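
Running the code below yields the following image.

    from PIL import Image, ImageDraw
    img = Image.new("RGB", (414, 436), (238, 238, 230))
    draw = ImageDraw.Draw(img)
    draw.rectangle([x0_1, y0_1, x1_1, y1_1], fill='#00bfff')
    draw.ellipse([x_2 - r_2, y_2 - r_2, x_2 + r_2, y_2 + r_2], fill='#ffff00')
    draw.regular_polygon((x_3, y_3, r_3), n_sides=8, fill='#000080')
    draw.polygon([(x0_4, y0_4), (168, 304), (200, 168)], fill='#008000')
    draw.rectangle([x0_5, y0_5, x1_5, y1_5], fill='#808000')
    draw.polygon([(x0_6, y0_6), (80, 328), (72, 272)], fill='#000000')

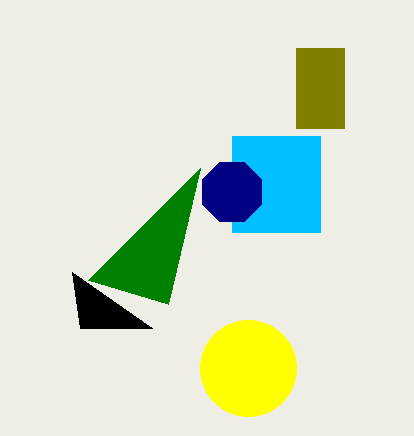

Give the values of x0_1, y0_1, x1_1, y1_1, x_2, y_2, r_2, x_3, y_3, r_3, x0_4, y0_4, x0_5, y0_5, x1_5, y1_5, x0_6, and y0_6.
x0_1 = 232, y0_1 = 136, x1_1 = 320, y1_1 = 232, x_2 = 248, y_2 = 368, r_2 = 48, x_3 = 232, y_3 = 192, r_3 = 32, x0_4 = 88, y0_4 = 280, x0_5 = 296, y0_5 = 48, x1_5 = 344, y1_5 = 128, x0_6 = 152, y0_6 = 328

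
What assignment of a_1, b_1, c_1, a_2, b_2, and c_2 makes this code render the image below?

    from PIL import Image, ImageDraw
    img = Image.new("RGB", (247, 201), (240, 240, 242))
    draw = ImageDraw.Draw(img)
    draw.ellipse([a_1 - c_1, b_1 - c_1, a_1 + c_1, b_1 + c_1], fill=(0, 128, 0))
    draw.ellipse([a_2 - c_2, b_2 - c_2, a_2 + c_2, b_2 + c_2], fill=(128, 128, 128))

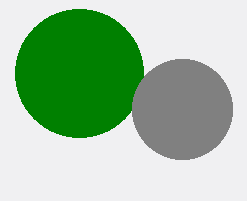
a_1 = 79
b_1 = 73
c_1 = 64
a_2 = 182
b_2 = 109
c_2 = 50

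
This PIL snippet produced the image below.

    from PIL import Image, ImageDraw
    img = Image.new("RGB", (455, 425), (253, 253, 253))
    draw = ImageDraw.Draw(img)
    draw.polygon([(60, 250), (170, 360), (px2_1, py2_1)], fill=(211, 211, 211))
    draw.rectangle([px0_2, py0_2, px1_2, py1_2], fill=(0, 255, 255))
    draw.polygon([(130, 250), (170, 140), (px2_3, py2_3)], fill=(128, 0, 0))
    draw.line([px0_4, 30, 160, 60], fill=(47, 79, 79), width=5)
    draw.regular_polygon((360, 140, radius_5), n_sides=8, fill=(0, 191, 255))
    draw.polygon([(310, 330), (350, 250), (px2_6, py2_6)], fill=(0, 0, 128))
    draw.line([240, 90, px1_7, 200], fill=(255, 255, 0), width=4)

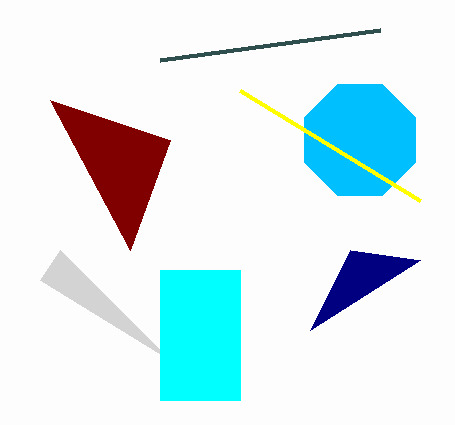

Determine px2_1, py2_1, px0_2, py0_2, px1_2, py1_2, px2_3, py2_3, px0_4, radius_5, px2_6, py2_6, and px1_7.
px2_1 = 40, py2_1 = 280, px0_2 = 160, py0_2 = 270, px1_2 = 240, py1_2 = 400, px2_3 = 50, py2_3 = 100, px0_4 = 380, radius_5 = 60, px2_6 = 420, py2_6 = 260, px1_7 = 420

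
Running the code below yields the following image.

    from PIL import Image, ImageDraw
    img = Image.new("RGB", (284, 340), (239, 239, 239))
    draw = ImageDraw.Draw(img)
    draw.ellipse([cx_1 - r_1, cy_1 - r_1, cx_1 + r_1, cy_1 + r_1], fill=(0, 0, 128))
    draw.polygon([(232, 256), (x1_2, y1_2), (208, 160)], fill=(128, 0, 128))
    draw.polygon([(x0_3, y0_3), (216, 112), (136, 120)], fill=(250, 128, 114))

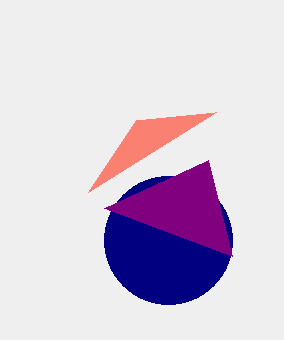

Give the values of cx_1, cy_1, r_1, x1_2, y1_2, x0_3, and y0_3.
cx_1 = 168, cy_1 = 240, r_1 = 64, x1_2 = 104, y1_2 = 208, x0_3 = 88, y0_3 = 192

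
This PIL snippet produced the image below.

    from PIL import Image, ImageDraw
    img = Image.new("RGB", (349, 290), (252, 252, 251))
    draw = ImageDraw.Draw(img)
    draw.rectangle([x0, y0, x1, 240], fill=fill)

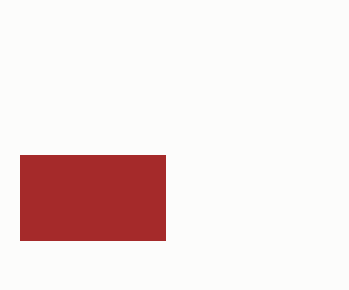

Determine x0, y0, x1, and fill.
x0 = 20
y0 = 155
x1 = 165
fill = 'brown'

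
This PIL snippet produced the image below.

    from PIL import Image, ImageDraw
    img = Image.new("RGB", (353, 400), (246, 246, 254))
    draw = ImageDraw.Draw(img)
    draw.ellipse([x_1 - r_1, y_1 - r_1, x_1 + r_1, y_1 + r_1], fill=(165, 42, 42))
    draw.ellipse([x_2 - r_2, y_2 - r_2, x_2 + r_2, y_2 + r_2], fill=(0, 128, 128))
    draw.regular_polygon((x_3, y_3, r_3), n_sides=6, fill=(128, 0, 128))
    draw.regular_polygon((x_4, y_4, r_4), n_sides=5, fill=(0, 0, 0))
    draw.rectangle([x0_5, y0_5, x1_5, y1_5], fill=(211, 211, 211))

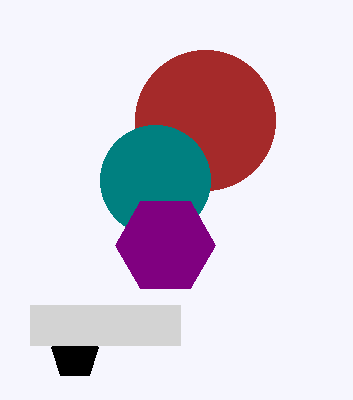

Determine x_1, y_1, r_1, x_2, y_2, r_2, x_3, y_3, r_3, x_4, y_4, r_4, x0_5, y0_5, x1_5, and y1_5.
x_1 = 205; y_1 = 120; r_1 = 70; x_2 = 155; y_2 = 180; r_2 = 55; x_3 = 165; y_3 = 245; r_3 = 50; x_4 = 75; y_4 = 355; r_4 = 25; x0_5 = 30; y0_5 = 305; x1_5 = 180; y1_5 = 345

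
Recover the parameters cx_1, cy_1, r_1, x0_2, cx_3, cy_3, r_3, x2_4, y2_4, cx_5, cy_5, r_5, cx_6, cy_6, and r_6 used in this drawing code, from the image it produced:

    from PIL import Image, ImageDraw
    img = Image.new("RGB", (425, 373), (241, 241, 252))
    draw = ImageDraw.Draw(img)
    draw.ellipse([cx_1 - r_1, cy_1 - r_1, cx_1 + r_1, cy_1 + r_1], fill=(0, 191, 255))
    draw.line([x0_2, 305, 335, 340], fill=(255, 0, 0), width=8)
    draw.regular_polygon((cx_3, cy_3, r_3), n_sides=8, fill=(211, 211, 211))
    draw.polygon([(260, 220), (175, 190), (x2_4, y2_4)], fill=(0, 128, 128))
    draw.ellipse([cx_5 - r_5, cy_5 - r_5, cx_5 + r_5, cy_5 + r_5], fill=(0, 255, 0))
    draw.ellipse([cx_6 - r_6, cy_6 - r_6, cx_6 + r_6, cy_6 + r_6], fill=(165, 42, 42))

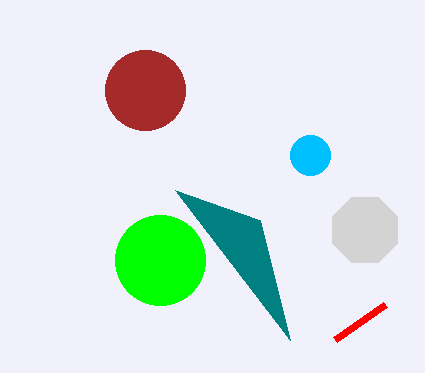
cx_1 = 310, cy_1 = 155, r_1 = 20, x0_2 = 385, cx_3 = 365, cy_3 = 230, r_3 = 35, x2_4 = 290, y2_4 = 340, cx_5 = 160, cy_5 = 260, r_5 = 45, cx_6 = 145, cy_6 = 90, r_6 = 40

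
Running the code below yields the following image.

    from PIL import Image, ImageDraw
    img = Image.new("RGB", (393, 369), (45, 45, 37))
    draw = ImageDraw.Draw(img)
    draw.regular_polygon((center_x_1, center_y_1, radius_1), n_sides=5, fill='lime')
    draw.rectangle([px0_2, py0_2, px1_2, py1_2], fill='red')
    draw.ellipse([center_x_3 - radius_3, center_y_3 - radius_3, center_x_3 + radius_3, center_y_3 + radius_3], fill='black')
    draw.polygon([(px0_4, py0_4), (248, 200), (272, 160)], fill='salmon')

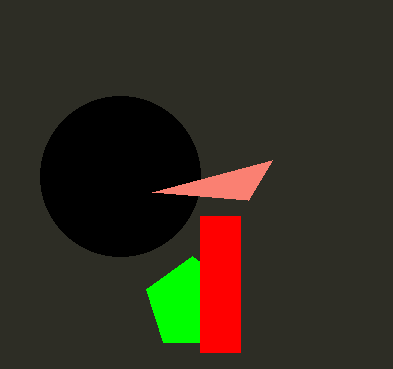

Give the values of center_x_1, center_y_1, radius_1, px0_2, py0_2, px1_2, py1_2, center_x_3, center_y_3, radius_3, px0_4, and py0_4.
center_x_1 = 192
center_y_1 = 304
radius_1 = 48
px0_2 = 200
py0_2 = 216
px1_2 = 240
py1_2 = 352
center_x_3 = 120
center_y_3 = 176
radius_3 = 80
px0_4 = 152
py0_4 = 192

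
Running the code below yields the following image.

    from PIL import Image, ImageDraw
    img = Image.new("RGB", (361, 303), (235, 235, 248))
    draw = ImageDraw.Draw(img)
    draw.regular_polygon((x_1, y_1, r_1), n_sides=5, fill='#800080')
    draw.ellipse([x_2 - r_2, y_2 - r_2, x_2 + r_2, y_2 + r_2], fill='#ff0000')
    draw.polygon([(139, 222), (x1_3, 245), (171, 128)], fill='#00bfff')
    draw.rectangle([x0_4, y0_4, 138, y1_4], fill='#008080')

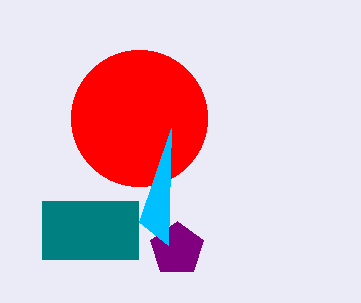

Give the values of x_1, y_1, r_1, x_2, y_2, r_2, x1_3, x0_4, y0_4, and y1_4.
x_1 = 177
y_1 = 249
r_1 = 28
x_2 = 139
y_2 = 118
r_2 = 68
x1_3 = 168
x0_4 = 42
y0_4 = 201
y1_4 = 259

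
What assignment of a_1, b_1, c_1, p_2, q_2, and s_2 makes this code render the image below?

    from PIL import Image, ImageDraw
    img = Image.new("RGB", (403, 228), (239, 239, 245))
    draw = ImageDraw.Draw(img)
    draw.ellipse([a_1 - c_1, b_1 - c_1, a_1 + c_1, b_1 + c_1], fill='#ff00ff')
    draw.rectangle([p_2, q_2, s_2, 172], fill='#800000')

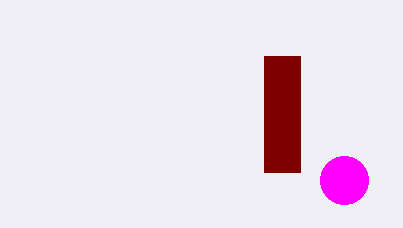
a_1 = 344
b_1 = 180
c_1 = 24
p_2 = 264
q_2 = 56
s_2 = 300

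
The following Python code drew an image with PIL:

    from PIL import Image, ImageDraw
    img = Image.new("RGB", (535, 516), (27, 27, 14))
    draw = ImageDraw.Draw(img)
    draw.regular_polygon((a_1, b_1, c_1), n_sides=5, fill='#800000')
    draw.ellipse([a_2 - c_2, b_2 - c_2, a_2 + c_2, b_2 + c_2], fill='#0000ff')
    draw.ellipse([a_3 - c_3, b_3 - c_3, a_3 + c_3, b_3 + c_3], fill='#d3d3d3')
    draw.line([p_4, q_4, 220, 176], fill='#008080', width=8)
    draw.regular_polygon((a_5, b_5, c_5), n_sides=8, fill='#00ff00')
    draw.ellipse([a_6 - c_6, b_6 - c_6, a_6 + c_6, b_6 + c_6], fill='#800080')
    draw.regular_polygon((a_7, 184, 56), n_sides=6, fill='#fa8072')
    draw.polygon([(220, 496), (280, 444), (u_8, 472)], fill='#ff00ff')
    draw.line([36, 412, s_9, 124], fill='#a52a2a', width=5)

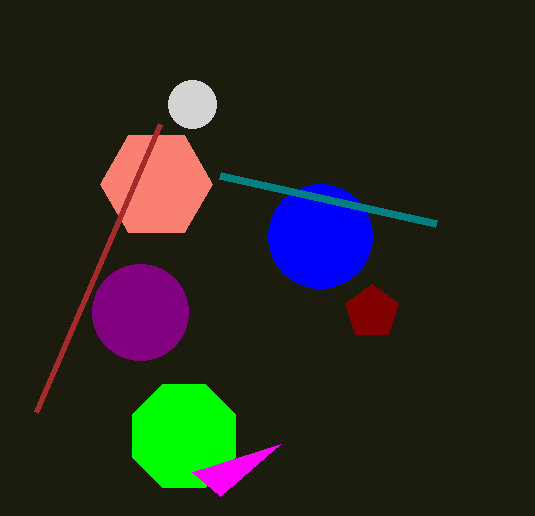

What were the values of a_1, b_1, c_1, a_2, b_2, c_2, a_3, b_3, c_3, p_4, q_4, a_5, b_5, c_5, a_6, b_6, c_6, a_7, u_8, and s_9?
a_1 = 372; b_1 = 312; c_1 = 28; a_2 = 320; b_2 = 236; c_2 = 52; a_3 = 192; b_3 = 104; c_3 = 24; p_4 = 436; q_4 = 224; a_5 = 184; b_5 = 436; c_5 = 56; a_6 = 140; b_6 = 312; c_6 = 48; a_7 = 156; u_8 = 192; s_9 = 160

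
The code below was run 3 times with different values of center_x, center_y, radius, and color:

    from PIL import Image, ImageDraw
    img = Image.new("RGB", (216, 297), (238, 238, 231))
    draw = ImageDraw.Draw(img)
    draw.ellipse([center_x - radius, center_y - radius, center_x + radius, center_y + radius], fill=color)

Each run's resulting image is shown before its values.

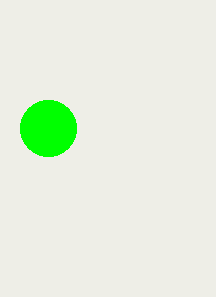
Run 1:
center_x = 48
center_y = 128
radius = 28
color = 'lime'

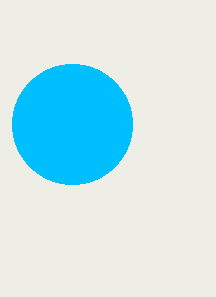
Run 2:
center_x = 72
center_y = 124
radius = 60
color = 'deepskyblue'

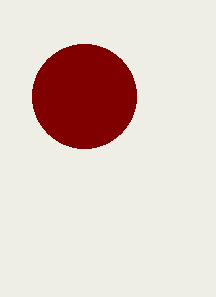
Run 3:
center_x = 84
center_y = 96
radius = 52
color = 'maroon'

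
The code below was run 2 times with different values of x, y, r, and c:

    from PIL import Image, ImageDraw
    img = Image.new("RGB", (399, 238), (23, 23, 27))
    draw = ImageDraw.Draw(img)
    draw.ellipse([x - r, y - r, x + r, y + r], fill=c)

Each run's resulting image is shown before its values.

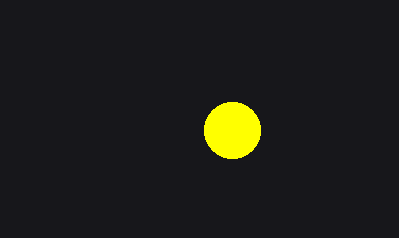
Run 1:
x = 232
y = 130
r = 28
c = 'yellow'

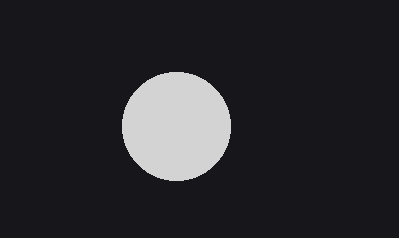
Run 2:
x = 176; y = 126; r = 54; c = 'lightgray'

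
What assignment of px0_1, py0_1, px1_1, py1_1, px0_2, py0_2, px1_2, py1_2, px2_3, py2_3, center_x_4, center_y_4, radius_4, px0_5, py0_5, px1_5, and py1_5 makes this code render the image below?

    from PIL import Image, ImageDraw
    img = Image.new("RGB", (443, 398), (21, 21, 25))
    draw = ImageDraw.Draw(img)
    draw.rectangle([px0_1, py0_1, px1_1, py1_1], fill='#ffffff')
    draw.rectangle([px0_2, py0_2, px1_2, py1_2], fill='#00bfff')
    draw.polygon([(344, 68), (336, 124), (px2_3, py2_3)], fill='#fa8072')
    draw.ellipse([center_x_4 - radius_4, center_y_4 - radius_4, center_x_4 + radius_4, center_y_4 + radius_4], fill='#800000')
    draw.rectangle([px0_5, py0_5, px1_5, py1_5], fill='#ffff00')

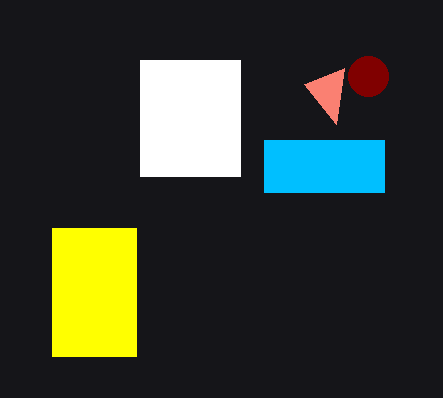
px0_1 = 140; py0_1 = 60; px1_1 = 240; py1_1 = 176; px0_2 = 264; py0_2 = 140; px1_2 = 384; py1_2 = 192; px2_3 = 304; py2_3 = 84; center_x_4 = 368; center_y_4 = 76; radius_4 = 20; px0_5 = 52; py0_5 = 228; px1_5 = 136; py1_5 = 356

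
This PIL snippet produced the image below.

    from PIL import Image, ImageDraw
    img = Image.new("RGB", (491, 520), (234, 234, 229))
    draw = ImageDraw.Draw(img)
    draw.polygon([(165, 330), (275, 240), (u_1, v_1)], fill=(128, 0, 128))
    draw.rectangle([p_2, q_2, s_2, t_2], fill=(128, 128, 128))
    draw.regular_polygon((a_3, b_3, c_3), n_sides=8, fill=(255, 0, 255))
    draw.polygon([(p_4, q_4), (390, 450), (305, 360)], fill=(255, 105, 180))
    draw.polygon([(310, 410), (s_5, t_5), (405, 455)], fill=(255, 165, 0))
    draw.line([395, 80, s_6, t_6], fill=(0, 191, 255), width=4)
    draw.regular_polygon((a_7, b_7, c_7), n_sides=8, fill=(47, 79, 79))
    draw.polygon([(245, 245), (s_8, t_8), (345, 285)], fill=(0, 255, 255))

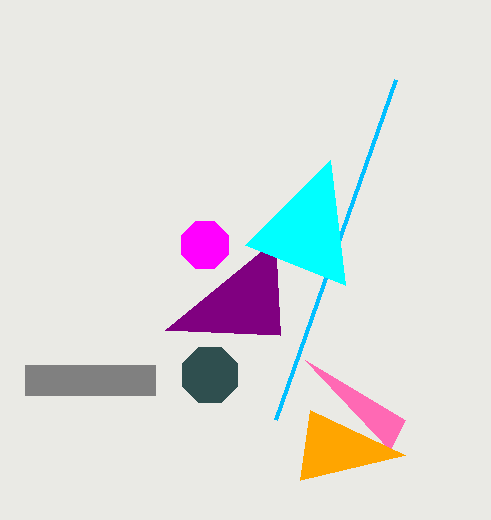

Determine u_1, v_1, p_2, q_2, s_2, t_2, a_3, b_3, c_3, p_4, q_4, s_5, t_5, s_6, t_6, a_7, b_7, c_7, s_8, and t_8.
u_1 = 280, v_1 = 335, p_2 = 25, q_2 = 365, s_2 = 155, t_2 = 395, a_3 = 205, b_3 = 245, c_3 = 25, p_4 = 405, q_4 = 420, s_5 = 300, t_5 = 480, s_6 = 275, t_6 = 420, a_7 = 210, b_7 = 375, c_7 = 30, s_8 = 330, t_8 = 160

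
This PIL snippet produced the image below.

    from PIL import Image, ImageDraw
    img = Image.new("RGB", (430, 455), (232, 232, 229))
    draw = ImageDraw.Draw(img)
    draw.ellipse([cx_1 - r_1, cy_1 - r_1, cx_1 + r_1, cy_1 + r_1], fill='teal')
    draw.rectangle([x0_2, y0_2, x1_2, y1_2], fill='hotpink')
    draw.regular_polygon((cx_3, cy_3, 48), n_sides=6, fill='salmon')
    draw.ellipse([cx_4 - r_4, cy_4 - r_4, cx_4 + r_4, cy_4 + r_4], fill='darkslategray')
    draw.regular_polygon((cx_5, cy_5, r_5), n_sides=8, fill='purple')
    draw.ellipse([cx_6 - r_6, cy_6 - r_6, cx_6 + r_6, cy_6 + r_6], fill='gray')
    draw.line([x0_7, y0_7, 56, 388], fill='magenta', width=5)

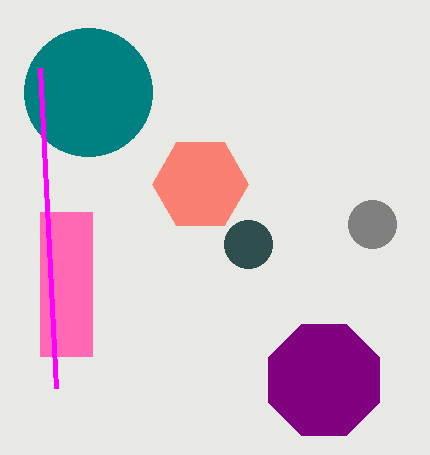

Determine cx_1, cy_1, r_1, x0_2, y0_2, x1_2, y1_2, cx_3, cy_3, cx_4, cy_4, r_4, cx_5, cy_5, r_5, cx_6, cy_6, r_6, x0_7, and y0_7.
cx_1 = 88
cy_1 = 92
r_1 = 64
x0_2 = 40
y0_2 = 212
x1_2 = 92
y1_2 = 356
cx_3 = 200
cy_3 = 184
cx_4 = 248
cy_4 = 244
r_4 = 24
cx_5 = 324
cy_5 = 380
r_5 = 60
cx_6 = 372
cy_6 = 224
r_6 = 24
x0_7 = 40
y0_7 = 68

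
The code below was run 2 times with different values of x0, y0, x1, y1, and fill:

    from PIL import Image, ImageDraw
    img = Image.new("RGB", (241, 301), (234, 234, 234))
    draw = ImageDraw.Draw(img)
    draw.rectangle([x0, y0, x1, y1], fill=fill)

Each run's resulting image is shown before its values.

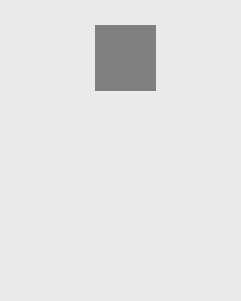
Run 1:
x0 = 95
y0 = 25
x1 = 155
y1 = 90
fill = 'gray'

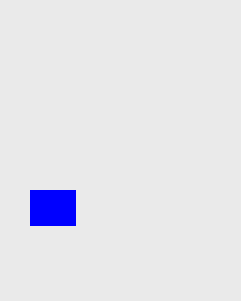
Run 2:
x0 = 30; y0 = 190; x1 = 75; y1 = 225; fill = 'blue'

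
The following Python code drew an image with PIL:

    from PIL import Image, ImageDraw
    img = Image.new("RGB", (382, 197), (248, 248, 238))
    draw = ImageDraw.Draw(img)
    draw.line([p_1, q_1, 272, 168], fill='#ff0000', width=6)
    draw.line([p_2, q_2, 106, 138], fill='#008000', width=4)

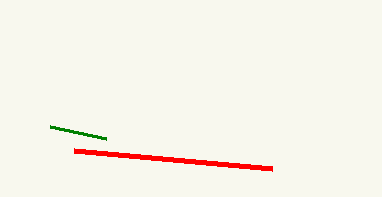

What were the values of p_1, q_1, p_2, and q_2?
p_1 = 74, q_1 = 150, p_2 = 50, q_2 = 126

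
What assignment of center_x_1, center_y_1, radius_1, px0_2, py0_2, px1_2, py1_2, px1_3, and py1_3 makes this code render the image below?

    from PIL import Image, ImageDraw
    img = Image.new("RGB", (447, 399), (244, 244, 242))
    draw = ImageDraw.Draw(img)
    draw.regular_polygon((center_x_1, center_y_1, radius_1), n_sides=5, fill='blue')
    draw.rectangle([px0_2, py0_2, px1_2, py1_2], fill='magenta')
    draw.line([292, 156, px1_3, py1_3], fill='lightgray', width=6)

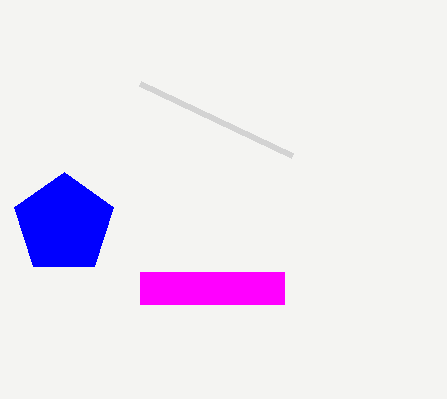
center_x_1 = 64
center_y_1 = 224
radius_1 = 52
px0_2 = 140
py0_2 = 272
px1_2 = 284
py1_2 = 304
px1_3 = 140
py1_3 = 84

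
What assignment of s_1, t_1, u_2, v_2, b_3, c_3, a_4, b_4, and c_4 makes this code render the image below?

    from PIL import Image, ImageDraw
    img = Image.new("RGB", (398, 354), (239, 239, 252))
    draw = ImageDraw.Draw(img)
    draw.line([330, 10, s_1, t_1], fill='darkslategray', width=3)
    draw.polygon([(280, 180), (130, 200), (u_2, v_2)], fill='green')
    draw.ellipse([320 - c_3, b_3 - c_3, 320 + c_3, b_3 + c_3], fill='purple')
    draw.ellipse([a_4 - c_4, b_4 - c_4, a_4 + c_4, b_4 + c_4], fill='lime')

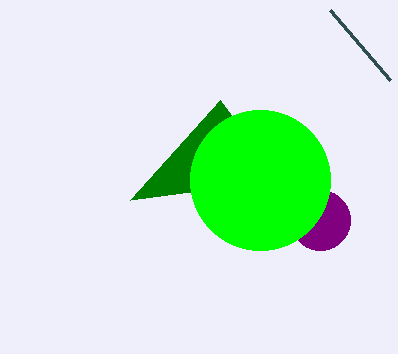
s_1 = 390; t_1 = 80; u_2 = 220; v_2 = 100; b_3 = 220; c_3 = 30; a_4 = 260; b_4 = 180; c_4 = 70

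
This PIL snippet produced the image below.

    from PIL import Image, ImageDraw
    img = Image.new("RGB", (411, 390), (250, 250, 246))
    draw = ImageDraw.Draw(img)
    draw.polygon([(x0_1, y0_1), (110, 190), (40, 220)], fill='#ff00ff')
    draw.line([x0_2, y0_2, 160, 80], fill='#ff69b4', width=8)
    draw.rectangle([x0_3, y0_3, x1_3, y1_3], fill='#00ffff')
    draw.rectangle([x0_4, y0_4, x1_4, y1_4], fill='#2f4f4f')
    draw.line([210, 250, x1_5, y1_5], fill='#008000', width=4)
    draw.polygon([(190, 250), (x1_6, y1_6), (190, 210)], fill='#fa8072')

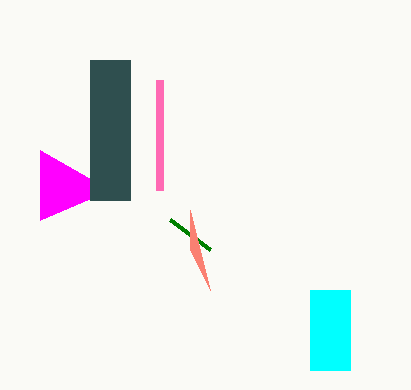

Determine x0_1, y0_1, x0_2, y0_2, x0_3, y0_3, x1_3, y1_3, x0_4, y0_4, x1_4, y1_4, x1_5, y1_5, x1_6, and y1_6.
x0_1 = 40; y0_1 = 150; x0_2 = 160; y0_2 = 190; x0_3 = 310; y0_3 = 290; x1_3 = 350; y1_3 = 370; x0_4 = 90; y0_4 = 60; x1_4 = 130; y1_4 = 200; x1_5 = 170; y1_5 = 220; x1_6 = 210; y1_6 = 290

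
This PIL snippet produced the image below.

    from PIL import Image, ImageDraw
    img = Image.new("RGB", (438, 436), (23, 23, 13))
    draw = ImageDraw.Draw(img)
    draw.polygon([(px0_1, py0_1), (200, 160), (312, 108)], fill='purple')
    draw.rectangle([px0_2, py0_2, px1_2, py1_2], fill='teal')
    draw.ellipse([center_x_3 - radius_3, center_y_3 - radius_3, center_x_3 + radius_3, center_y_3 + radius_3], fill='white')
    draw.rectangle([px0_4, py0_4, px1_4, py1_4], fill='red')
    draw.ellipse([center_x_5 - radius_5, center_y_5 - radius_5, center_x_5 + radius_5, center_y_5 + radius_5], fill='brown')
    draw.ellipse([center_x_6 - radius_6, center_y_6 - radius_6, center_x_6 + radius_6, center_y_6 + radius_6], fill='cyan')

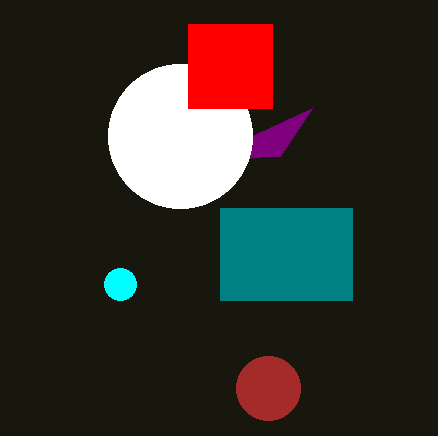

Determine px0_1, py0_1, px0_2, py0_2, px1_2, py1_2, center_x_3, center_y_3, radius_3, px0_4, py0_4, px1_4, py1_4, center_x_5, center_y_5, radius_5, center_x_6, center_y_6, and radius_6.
px0_1 = 280
py0_1 = 156
px0_2 = 220
py0_2 = 208
px1_2 = 352
py1_2 = 300
center_x_3 = 180
center_y_3 = 136
radius_3 = 72
px0_4 = 188
py0_4 = 24
px1_4 = 272
py1_4 = 108
center_x_5 = 268
center_y_5 = 388
radius_5 = 32
center_x_6 = 120
center_y_6 = 284
radius_6 = 16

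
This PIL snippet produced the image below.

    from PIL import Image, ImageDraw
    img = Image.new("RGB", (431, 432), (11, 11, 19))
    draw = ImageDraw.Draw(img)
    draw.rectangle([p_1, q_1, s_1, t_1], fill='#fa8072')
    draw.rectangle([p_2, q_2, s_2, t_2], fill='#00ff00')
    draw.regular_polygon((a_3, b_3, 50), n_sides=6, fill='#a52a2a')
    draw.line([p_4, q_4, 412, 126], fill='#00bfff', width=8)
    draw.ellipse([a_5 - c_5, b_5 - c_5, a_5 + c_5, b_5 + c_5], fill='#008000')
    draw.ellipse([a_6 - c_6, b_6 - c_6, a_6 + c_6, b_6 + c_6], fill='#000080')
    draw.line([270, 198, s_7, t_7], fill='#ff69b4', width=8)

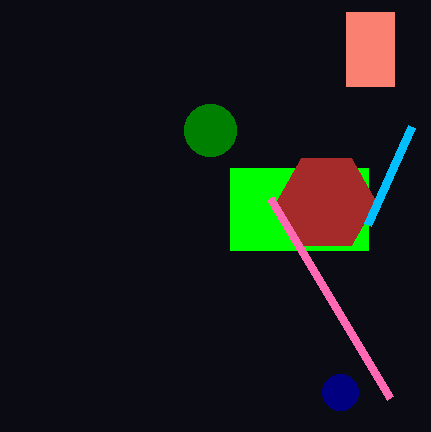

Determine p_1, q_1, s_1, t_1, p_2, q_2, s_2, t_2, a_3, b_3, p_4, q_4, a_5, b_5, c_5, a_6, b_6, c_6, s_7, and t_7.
p_1 = 346; q_1 = 12; s_1 = 394; t_1 = 86; p_2 = 230; q_2 = 168; s_2 = 368; t_2 = 250; a_3 = 326; b_3 = 202; p_4 = 368; q_4 = 224; a_5 = 210; b_5 = 130; c_5 = 26; a_6 = 340; b_6 = 392; c_6 = 18; s_7 = 390; t_7 = 398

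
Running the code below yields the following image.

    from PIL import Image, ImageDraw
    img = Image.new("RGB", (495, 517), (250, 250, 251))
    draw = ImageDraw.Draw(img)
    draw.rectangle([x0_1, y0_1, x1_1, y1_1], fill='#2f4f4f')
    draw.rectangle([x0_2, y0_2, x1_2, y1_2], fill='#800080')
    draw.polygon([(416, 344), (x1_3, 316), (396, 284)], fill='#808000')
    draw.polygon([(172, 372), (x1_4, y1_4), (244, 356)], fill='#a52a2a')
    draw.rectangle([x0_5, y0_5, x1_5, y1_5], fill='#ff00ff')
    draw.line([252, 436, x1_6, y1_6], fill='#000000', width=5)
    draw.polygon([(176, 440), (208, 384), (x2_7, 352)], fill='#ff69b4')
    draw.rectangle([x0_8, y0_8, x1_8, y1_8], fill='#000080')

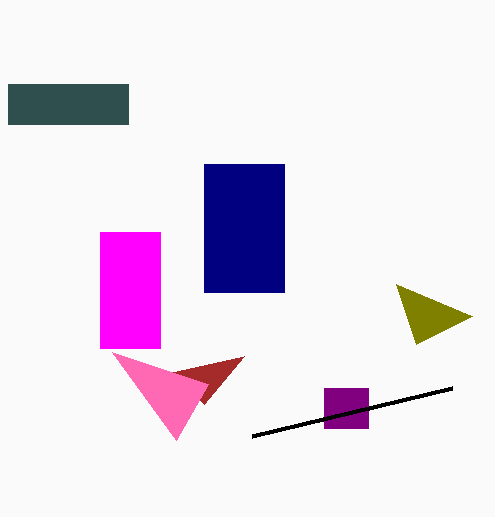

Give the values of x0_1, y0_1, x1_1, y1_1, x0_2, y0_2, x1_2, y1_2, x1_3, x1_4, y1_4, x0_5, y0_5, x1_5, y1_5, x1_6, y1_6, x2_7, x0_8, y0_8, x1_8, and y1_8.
x0_1 = 8, y0_1 = 84, x1_1 = 128, y1_1 = 124, x0_2 = 324, y0_2 = 388, x1_2 = 368, y1_2 = 428, x1_3 = 472, x1_4 = 204, y1_4 = 404, x0_5 = 100, y0_5 = 232, x1_5 = 160, y1_5 = 348, x1_6 = 452, y1_6 = 388, x2_7 = 112, x0_8 = 204, y0_8 = 164, x1_8 = 284, y1_8 = 292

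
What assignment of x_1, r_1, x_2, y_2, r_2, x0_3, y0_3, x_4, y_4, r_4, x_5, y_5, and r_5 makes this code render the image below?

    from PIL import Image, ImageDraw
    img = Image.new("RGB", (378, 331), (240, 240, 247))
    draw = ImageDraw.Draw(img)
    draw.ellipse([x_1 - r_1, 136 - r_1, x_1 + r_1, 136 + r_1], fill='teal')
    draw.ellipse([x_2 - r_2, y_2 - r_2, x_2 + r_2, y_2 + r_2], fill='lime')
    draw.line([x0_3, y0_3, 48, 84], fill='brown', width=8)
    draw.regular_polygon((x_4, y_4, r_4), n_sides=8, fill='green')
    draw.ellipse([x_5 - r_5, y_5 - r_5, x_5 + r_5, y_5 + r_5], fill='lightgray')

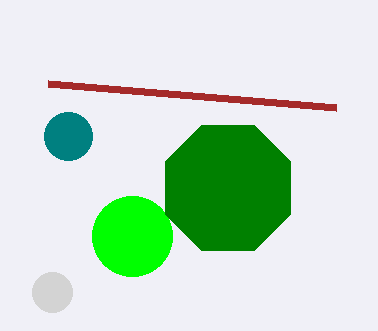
x_1 = 68; r_1 = 24; x_2 = 132; y_2 = 236; r_2 = 40; x0_3 = 336; y0_3 = 108; x_4 = 228; y_4 = 188; r_4 = 68; x_5 = 52; y_5 = 292; r_5 = 20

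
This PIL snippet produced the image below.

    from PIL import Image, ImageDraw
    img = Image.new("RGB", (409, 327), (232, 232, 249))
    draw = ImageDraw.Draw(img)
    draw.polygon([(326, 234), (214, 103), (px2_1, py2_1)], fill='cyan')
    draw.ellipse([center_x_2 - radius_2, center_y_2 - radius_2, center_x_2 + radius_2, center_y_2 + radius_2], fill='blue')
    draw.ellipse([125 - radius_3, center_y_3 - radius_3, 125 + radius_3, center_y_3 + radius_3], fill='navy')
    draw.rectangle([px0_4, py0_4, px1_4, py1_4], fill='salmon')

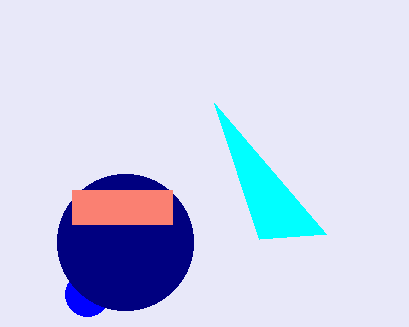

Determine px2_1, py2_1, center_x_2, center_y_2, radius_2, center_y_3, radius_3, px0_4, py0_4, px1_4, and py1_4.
px2_1 = 259, py2_1 = 239, center_x_2 = 87, center_y_2 = 294, radius_2 = 22, center_y_3 = 242, radius_3 = 68, px0_4 = 72, py0_4 = 190, px1_4 = 172, py1_4 = 224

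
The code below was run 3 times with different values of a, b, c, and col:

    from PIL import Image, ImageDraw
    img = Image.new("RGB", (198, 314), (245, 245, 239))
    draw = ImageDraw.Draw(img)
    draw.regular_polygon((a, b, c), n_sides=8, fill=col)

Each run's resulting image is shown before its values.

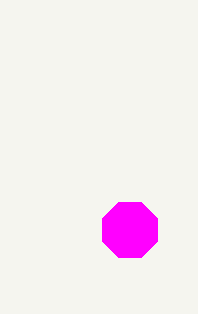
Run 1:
a = 130; b = 230; c = 30; col = 'magenta'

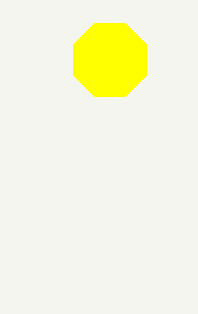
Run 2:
a = 110; b = 60; c = 40; col = 'yellow'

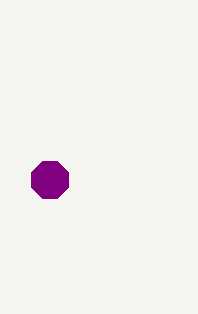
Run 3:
a = 50, b = 180, c = 20, col = 'purple'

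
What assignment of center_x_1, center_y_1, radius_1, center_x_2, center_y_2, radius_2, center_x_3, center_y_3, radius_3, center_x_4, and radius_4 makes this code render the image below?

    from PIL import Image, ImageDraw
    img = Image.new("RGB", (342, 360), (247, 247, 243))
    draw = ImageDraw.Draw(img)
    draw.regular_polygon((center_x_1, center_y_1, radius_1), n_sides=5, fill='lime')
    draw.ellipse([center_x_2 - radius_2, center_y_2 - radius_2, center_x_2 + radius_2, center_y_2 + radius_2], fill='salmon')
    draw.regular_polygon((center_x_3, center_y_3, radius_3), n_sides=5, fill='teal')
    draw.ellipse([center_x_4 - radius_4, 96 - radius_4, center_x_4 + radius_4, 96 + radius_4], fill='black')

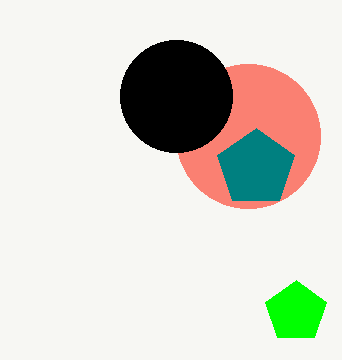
center_x_1 = 296
center_y_1 = 312
radius_1 = 32
center_x_2 = 248
center_y_2 = 136
radius_2 = 72
center_x_3 = 256
center_y_3 = 168
radius_3 = 40
center_x_4 = 176
radius_4 = 56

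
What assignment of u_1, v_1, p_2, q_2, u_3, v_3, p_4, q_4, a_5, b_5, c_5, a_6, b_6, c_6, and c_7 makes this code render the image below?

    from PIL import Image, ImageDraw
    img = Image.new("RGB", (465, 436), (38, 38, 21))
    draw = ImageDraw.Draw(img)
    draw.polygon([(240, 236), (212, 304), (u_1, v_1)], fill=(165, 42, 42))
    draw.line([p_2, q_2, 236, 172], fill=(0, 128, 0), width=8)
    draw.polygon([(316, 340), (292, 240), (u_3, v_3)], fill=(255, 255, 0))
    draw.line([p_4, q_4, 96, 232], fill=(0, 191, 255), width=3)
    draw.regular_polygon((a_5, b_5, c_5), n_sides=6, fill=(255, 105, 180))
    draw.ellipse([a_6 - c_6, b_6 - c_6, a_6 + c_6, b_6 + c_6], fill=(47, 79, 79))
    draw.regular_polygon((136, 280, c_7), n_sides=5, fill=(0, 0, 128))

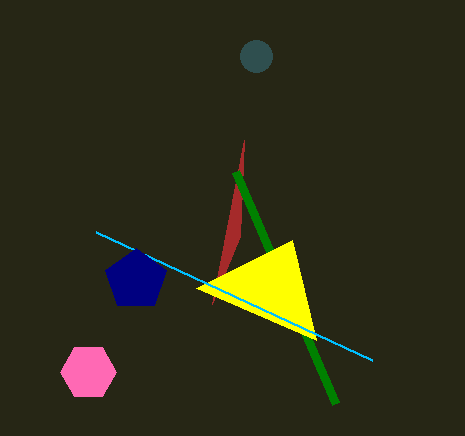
u_1 = 244; v_1 = 140; p_2 = 336; q_2 = 404; u_3 = 196; v_3 = 288; p_4 = 372; q_4 = 360; a_5 = 88; b_5 = 372; c_5 = 28; a_6 = 256; b_6 = 56; c_6 = 16; c_7 = 32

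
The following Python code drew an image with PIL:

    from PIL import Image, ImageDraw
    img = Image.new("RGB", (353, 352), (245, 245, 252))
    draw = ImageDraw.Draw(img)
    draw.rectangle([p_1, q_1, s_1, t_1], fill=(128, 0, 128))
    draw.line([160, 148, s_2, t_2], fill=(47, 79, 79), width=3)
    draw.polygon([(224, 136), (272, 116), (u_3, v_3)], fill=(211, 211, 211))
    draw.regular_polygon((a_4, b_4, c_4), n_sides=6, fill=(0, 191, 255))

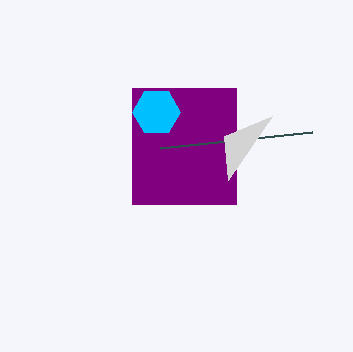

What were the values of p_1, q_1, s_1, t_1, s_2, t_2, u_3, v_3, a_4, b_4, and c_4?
p_1 = 132
q_1 = 88
s_1 = 236
t_1 = 204
s_2 = 312
t_2 = 132
u_3 = 228
v_3 = 180
a_4 = 156
b_4 = 112
c_4 = 24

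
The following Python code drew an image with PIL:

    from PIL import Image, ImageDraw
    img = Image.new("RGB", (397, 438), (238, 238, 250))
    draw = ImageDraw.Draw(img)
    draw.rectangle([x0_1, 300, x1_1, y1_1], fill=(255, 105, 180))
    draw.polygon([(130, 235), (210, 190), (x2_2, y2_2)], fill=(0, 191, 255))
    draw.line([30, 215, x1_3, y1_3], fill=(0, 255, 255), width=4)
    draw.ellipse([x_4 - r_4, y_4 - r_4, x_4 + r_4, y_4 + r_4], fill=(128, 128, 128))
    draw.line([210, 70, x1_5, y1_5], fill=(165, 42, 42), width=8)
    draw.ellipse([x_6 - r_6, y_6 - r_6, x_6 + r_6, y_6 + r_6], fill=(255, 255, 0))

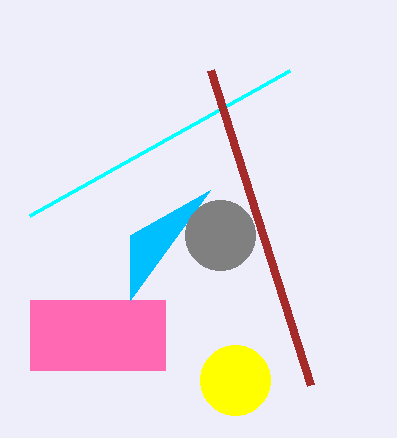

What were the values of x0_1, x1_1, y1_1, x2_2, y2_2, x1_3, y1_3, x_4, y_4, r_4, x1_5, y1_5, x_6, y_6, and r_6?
x0_1 = 30; x1_1 = 165; y1_1 = 370; x2_2 = 130; y2_2 = 300; x1_3 = 290; y1_3 = 70; x_4 = 220; y_4 = 235; r_4 = 35; x1_5 = 310; y1_5 = 385; x_6 = 235; y_6 = 380; r_6 = 35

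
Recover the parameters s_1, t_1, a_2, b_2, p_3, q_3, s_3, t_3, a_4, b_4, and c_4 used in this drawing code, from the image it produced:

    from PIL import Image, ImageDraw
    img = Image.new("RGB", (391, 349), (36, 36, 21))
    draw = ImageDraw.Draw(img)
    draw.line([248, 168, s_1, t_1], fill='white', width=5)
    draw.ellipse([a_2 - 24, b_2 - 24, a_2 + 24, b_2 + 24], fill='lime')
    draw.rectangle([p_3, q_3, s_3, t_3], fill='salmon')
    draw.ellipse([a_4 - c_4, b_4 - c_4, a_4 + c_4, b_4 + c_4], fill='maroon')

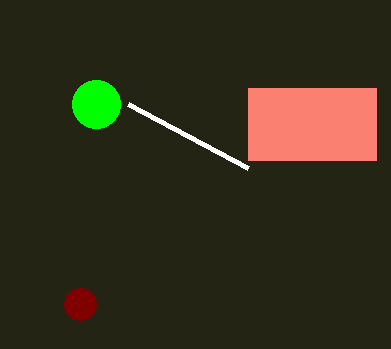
s_1 = 128, t_1 = 104, a_2 = 96, b_2 = 104, p_3 = 248, q_3 = 88, s_3 = 376, t_3 = 160, a_4 = 80, b_4 = 304, c_4 = 16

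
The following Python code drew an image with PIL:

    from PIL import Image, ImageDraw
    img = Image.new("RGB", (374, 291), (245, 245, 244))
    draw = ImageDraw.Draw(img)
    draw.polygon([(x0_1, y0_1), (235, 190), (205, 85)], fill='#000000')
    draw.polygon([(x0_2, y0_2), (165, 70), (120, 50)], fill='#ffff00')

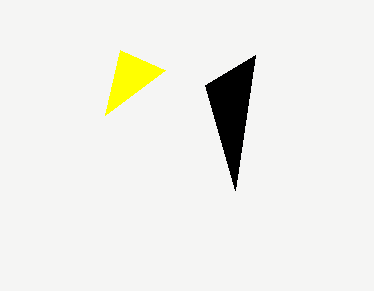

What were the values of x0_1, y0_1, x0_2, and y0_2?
x0_1 = 255, y0_1 = 55, x0_2 = 105, y0_2 = 115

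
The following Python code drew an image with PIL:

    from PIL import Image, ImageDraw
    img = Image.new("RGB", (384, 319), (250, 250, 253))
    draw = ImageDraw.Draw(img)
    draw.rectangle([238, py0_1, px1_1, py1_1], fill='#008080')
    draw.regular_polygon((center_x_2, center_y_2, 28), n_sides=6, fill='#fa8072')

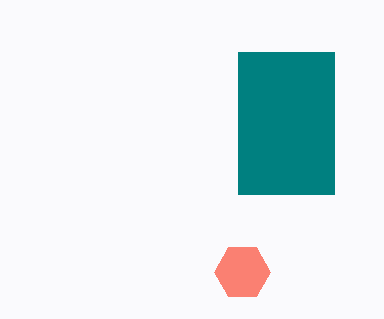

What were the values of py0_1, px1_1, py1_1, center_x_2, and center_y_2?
py0_1 = 52
px1_1 = 334
py1_1 = 194
center_x_2 = 242
center_y_2 = 272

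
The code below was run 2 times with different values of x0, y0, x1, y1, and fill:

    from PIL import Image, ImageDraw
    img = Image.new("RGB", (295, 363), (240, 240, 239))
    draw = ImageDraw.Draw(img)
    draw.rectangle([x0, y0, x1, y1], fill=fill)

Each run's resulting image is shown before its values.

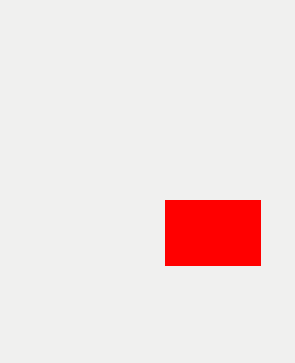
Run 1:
x0 = 165
y0 = 200
x1 = 260
y1 = 265
fill = 'red'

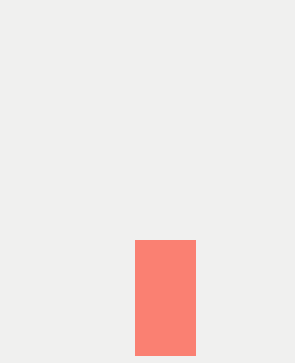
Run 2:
x0 = 135
y0 = 240
x1 = 195
y1 = 355
fill = 'salmon'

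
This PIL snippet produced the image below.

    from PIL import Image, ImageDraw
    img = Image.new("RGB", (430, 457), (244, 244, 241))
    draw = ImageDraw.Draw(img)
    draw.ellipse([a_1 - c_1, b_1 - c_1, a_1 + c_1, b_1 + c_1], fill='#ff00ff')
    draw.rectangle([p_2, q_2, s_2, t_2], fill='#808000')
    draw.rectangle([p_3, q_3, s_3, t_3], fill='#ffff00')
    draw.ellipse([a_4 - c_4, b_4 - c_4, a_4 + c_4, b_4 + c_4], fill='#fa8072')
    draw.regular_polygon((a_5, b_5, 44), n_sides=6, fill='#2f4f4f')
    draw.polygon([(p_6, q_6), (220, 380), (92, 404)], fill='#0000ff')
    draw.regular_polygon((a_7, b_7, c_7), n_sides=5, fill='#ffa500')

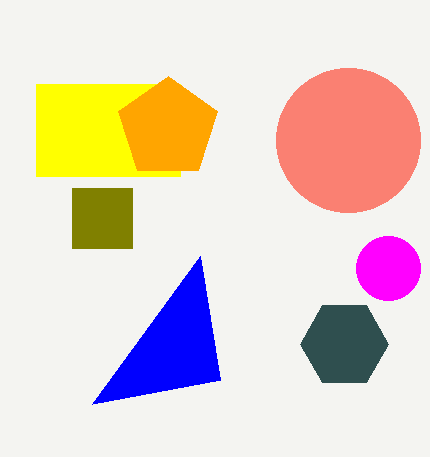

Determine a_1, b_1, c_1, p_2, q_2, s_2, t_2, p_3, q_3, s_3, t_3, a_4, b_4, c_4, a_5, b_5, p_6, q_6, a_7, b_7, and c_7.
a_1 = 388; b_1 = 268; c_1 = 32; p_2 = 72; q_2 = 188; s_2 = 132; t_2 = 248; p_3 = 36; q_3 = 84; s_3 = 180; t_3 = 176; a_4 = 348; b_4 = 140; c_4 = 72; a_5 = 344; b_5 = 344; p_6 = 200; q_6 = 256; a_7 = 168; b_7 = 128; c_7 = 52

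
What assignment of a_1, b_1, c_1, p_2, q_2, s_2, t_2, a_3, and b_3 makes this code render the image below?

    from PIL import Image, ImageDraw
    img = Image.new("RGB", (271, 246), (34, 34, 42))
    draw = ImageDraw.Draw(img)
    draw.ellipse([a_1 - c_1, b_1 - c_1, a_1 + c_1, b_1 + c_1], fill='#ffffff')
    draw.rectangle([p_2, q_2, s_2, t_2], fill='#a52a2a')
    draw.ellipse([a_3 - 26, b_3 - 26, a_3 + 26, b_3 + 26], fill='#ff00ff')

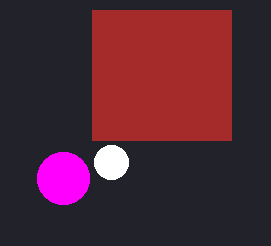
a_1 = 111; b_1 = 162; c_1 = 17; p_2 = 92; q_2 = 10; s_2 = 231; t_2 = 140; a_3 = 63; b_3 = 178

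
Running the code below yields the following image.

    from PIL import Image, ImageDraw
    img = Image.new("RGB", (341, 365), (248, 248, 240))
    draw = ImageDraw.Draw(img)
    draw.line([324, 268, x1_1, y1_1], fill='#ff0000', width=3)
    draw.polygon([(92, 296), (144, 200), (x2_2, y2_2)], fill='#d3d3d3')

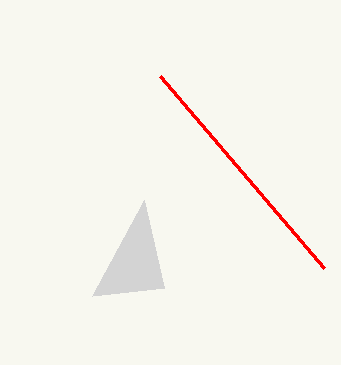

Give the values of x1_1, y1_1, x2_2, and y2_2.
x1_1 = 160, y1_1 = 76, x2_2 = 164, y2_2 = 288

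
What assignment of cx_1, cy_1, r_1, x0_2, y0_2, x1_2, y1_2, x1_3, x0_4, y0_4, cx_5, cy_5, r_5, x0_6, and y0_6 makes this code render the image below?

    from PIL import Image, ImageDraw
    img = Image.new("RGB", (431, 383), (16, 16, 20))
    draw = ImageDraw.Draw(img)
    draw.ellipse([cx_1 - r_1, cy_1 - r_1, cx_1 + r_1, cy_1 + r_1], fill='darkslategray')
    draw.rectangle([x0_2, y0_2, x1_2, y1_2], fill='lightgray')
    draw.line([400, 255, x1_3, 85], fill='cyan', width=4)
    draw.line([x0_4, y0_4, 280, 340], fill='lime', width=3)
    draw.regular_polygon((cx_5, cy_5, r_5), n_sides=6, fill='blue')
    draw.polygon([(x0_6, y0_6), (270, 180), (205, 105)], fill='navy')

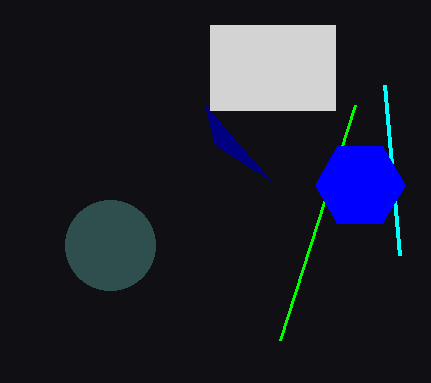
cx_1 = 110; cy_1 = 245; r_1 = 45; x0_2 = 210; y0_2 = 25; x1_2 = 335; y1_2 = 110; x1_3 = 385; x0_4 = 355; y0_4 = 105; cx_5 = 360; cy_5 = 185; r_5 = 45; x0_6 = 215; y0_6 = 145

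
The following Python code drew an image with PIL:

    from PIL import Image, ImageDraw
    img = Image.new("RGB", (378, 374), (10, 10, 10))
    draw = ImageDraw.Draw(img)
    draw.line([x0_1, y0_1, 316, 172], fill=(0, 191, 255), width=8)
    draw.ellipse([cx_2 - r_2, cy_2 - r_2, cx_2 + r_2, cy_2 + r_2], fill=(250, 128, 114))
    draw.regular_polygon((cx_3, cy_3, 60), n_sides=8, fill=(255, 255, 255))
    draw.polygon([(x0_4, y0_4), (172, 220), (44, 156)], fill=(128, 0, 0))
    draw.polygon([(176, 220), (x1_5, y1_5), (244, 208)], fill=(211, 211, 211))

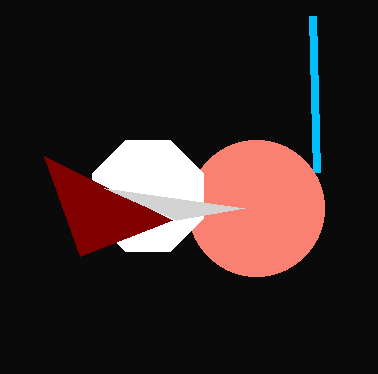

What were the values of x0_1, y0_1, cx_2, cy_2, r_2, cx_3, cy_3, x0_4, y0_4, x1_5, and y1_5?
x0_1 = 312
y0_1 = 16
cx_2 = 256
cy_2 = 208
r_2 = 68
cx_3 = 148
cy_3 = 196
x0_4 = 80
y0_4 = 256
x1_5 = 104
y1_5 = 188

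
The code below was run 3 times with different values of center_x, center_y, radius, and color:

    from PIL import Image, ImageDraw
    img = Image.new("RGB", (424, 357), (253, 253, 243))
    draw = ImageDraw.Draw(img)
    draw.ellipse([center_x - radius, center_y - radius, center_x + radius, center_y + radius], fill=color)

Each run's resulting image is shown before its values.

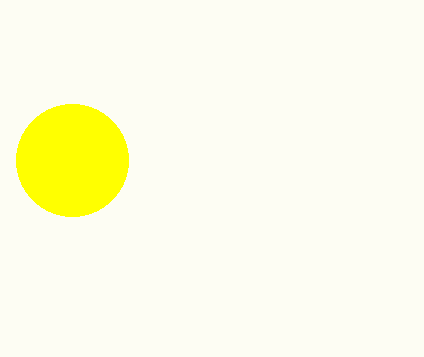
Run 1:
center_x = 72, center_y = 160, radius = 56, color = 'yellow'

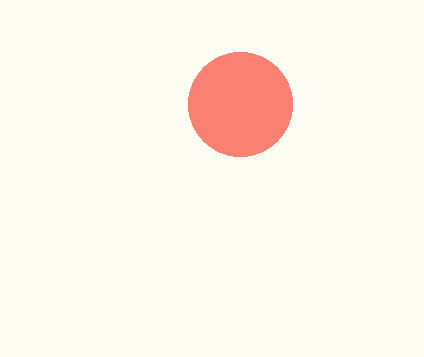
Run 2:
center_x = 240, center_y = 104, radius = 52, color = 'salmon'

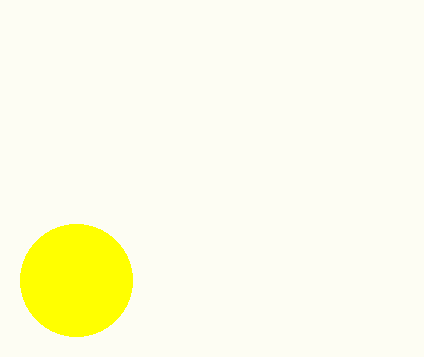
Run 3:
center_x = 76
center_y = 280
radius = 56
color = 'yellow'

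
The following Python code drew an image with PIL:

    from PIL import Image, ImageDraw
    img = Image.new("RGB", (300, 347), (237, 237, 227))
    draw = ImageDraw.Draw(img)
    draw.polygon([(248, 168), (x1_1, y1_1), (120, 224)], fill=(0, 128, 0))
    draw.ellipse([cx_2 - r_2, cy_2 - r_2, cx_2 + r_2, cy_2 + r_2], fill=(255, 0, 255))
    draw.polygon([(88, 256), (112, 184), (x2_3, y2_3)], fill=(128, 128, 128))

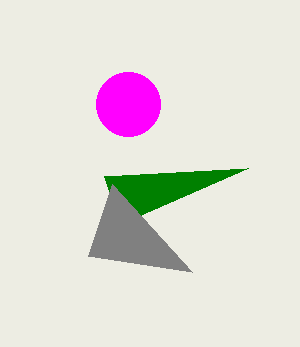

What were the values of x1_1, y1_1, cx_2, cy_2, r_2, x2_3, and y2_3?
x1_1 = 104
y1_1 = 176
cx_2 = 128
cy_2 = 104
r_2 = 32
x2_3 = 192
y2_3 = 272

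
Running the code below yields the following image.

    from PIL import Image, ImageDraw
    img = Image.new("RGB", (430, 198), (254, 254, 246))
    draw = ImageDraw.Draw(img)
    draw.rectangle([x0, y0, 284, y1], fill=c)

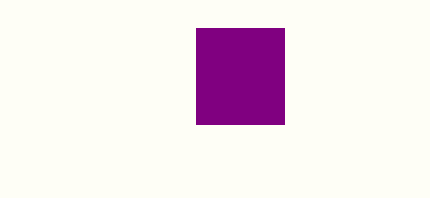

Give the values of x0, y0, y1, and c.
x0 = 196
y0 = 28
y1 = 124
c = 'purple'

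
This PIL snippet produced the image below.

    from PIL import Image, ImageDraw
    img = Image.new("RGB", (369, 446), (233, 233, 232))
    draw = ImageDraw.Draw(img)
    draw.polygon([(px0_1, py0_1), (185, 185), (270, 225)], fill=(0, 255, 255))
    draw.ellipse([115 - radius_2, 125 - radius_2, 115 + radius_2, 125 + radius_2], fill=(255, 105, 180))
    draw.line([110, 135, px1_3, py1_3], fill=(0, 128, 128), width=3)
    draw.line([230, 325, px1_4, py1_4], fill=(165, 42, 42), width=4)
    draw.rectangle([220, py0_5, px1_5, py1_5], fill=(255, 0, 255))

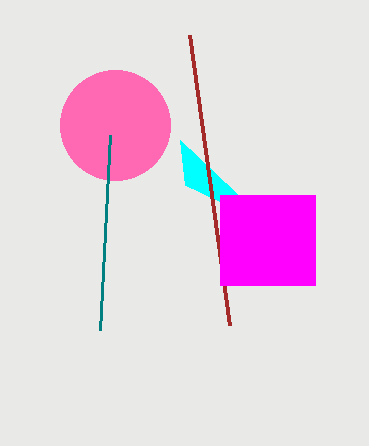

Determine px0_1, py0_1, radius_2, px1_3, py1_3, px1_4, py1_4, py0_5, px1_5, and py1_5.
px0_1 = 180, py0_1 = 140, radius_2 = 55, px1_3 = 100, py1_3 = 330, px1_4 = 190, py1_4 = 35, py0_5 = 195, px1_5 = 315, py1_5 = 285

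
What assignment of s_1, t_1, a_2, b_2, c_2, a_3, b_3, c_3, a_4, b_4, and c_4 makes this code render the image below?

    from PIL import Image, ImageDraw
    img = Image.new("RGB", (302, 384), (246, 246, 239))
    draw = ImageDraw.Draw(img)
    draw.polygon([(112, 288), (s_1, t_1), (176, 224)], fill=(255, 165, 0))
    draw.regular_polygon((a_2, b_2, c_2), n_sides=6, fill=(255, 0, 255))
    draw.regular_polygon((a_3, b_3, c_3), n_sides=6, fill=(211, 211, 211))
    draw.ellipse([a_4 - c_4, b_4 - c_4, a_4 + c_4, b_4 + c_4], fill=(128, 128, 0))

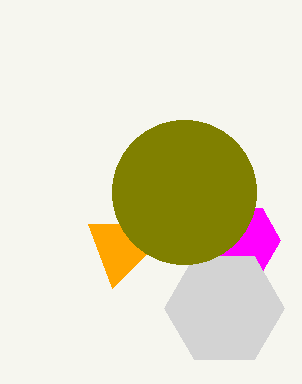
s_1 = 88
t_1 = 224
a_2 = 244
b_2 = 240
c_2 = 36
a_3 = 224
b_3 = 308
c_3 = 60
a_4 = 184
b_4 = 192
c_4 = 72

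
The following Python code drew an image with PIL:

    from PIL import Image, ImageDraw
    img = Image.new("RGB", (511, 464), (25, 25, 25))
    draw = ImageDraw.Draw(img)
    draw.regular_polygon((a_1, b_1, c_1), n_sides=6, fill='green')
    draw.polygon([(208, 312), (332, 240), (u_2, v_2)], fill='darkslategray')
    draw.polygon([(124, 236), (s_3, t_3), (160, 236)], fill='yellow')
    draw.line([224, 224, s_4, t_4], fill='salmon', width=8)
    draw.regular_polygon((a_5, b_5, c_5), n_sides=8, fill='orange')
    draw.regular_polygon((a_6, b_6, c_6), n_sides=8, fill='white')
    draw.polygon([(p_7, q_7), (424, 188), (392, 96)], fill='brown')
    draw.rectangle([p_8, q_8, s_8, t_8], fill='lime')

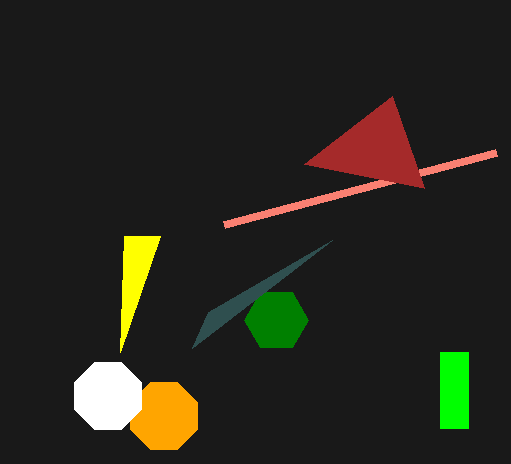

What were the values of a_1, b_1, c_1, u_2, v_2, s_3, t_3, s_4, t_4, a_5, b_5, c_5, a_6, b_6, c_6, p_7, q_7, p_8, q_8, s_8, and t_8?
a_1 = 276, b_1 = 320, c_1 = 32, u_2 = 192, v_2 = 348, s_3 = 120, t_3 = 352, s_4 = 496, t_4 = 152, a_5 = 164, b_5 = 416, c_5 = 36, a_6 = 108, b_6 = 396, c_6 = 36, p_7 = 304, q_7 = 164, p_8 = 440, q_8 = 352, s_8 = 468, t_8 = 428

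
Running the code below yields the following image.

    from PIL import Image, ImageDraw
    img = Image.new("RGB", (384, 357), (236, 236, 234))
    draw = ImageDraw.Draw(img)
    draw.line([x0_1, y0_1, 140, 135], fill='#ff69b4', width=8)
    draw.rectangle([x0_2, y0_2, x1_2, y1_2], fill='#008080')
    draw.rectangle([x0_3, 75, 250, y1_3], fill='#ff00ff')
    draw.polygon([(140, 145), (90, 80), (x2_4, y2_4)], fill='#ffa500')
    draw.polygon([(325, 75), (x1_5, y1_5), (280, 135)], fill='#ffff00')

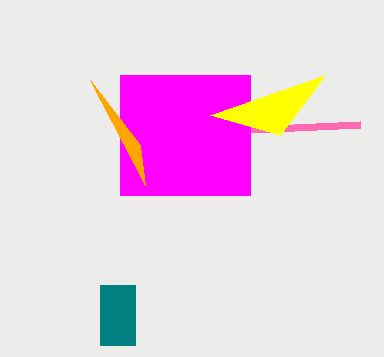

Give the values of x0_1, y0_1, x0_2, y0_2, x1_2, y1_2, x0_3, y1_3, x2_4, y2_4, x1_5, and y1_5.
x0_1 = 360
y0_1 = 125
x0_2 = 100
y0_2 = 285
x1_2 = 135
y1_2 = 345
x0_3 = 120
y1_3 = 195
x2_4 = 145
y2_4 = 185
x1_5 = 210
y1_5 = 115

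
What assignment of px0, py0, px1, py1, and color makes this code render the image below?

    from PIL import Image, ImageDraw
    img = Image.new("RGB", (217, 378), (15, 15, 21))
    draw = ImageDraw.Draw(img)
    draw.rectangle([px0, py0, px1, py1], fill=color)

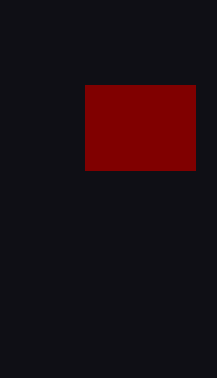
px0 = 85, py0 = 85, px1 = 195, py1 = 170, color = 'maroon'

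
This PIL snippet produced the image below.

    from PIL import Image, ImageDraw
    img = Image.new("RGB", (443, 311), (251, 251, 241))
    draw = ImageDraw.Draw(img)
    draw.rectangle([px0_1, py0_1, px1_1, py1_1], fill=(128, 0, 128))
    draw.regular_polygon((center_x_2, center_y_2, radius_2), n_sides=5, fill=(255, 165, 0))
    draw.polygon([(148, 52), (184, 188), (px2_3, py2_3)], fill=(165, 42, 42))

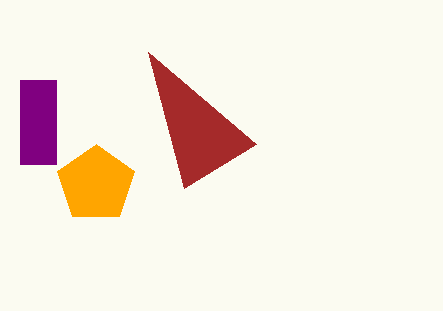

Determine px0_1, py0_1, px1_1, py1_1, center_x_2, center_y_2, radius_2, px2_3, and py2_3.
px0_1 = 20
py0_1 = 80
px1_1 = 56
py1_1 = 164
center_x_2 = 96
center_y_2 = 184
radius_2 = 40
px2_3 = 256
py2_3 = 144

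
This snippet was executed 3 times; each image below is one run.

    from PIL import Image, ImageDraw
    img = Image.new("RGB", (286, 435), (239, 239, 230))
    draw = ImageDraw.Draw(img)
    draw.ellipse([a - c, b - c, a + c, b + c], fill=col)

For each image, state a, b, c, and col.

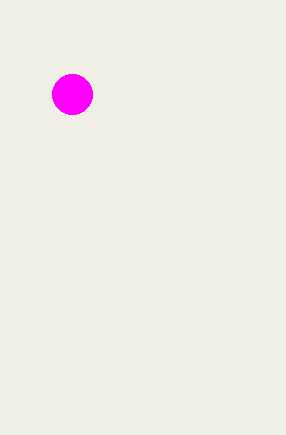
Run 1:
a = 72
b = 94
c = 20
col = 'magenta'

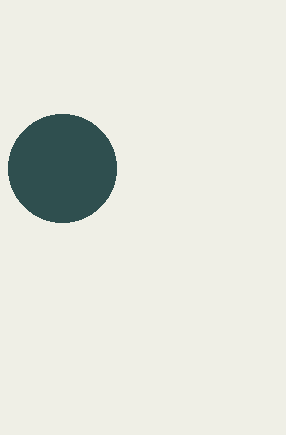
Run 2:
a = 62
b = 168
c = 54
col = 'darkslategray'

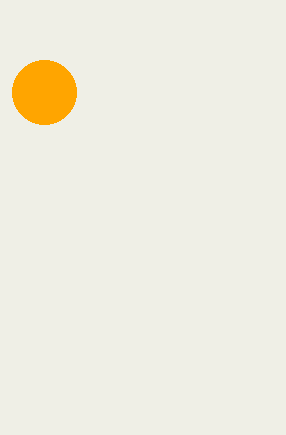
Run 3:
a = 44, b = 92, c = 32, col = 'orange'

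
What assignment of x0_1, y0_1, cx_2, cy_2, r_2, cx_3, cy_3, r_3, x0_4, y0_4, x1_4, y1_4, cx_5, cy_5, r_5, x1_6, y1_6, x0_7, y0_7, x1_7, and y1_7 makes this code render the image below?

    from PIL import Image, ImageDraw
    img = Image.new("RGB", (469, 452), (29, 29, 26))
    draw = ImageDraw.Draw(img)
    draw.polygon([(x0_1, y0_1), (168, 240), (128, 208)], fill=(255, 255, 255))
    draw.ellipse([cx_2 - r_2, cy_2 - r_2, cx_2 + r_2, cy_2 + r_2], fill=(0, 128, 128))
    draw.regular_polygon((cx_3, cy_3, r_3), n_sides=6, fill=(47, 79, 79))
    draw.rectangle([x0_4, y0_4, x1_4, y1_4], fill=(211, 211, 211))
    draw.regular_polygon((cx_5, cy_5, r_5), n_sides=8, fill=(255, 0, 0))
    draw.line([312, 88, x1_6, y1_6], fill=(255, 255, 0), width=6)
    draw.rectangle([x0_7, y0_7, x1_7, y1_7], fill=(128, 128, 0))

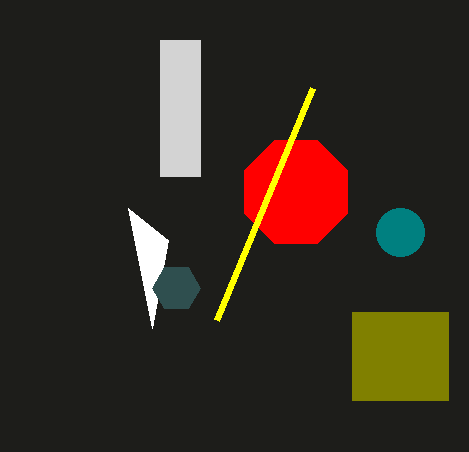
x0_1 = 152
y0_1 = 328
cx_2 = 400
cy_2 = 232
r_2 = 24
cx_3 = 176
cy_3 = 288
r_3 = 24
x0_4 = 160
y0_4 = 40
x1_4 = 200
y1_4 = 176
cx_5 = 296
cy_5 = 192
r_5 = 56
x1_6 = 216
y1_6 = 320
x0_7 = 352
y0_7 = 312
x1_7 = 448
y1_7 = 400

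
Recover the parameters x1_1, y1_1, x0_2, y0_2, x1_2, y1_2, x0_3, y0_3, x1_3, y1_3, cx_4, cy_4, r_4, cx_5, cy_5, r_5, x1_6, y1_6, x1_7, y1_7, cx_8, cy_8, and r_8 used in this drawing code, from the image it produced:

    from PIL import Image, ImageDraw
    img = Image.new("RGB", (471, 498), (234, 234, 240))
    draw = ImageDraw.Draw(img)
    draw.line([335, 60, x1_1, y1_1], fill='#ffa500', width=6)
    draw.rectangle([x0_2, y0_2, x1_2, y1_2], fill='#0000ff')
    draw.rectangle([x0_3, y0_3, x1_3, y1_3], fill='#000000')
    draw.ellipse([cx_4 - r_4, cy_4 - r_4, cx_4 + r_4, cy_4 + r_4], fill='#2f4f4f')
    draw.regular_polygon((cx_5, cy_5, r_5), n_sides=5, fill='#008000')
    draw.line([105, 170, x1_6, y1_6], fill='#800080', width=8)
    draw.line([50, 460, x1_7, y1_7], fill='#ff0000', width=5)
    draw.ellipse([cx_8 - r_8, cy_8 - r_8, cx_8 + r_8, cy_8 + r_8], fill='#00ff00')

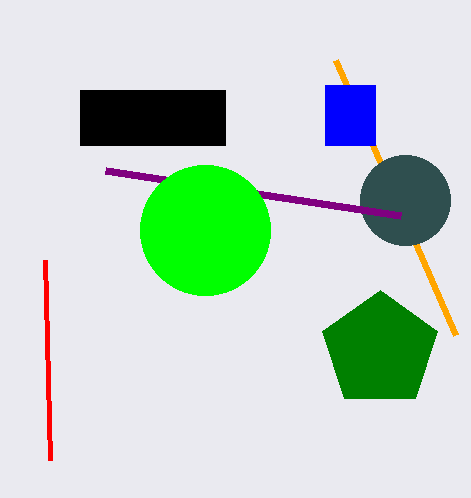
x1_1 = 455, y1_1 = 335, x0_2 = 325, y0_2 = 85, x1_2 = 375, y1_2 = 145, x0_3 = 80, y0_3 = 90, x1_3 = 225, y1_3 = 145, cx_4 = 405, cy_4 = 200, r_4 = 45, cx_5 = 380, cy_5 = 350, r_5 = 60, x1_6 = 400, y1_6 = 215, x1_7 = 45, y1_7 = 260, cx_8 = 205, cy_8 = 230, r_8 = 65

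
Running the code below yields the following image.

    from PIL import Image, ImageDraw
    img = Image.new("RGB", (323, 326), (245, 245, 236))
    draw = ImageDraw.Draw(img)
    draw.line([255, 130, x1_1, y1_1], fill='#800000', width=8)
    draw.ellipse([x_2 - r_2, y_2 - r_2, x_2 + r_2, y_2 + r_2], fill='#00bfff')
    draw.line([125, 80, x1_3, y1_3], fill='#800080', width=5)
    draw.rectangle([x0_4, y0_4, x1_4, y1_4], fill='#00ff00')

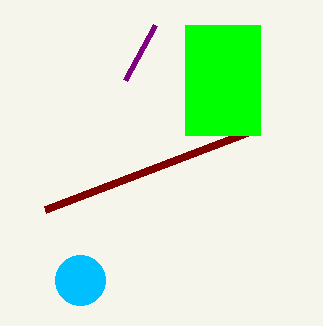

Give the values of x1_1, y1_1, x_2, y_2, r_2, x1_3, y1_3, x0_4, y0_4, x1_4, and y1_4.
x1_1 = 45
y1_1 = 210
x_2 = 80
y_2 = 280
r_2 = 25
x1_3 = 155
y1_3 = 25
x0_4 = 185
y0_4 = 25
x1_4 = 260
y1_4 = 135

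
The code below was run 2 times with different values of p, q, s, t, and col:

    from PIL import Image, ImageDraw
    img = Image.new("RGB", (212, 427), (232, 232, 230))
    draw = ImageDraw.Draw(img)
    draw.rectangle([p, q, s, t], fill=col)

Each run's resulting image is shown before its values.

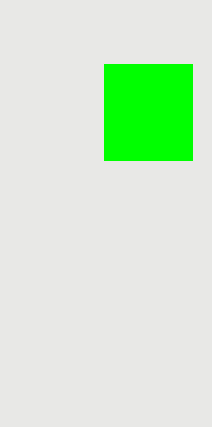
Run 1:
p = 104, q = 64, s = 192, t = 160, col = 'lime'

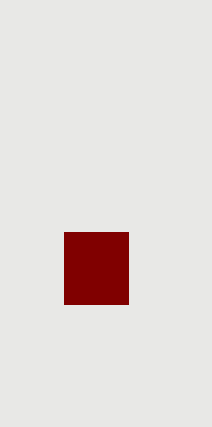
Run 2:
p = 64
q = 232
s = 128
t = 304
col = 'maroon'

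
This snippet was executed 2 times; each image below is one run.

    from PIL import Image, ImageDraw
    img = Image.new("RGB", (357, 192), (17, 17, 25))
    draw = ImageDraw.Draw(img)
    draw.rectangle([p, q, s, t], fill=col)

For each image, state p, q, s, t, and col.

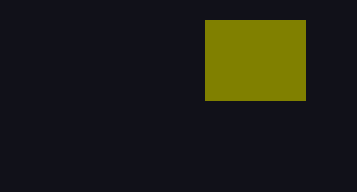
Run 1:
p = 205
q = 20
s = 305
t = 100
col = 'olive'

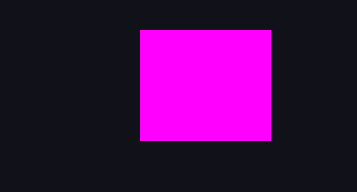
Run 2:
p = 140; q = 30; s = 270; t = 140; col = 'magenta'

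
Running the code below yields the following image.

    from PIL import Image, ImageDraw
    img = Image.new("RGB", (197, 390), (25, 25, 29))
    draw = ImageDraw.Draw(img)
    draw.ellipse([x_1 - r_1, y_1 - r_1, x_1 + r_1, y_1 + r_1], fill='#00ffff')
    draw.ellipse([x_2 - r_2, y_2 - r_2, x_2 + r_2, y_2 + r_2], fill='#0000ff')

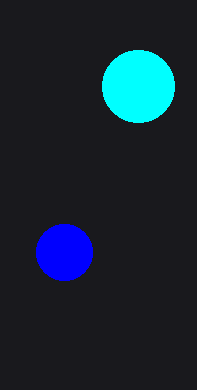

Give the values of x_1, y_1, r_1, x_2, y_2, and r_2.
x_1 = 138; y_1 = 86; r_1 = 36; x_2 = 64; y_2 = 252; r_2 = 28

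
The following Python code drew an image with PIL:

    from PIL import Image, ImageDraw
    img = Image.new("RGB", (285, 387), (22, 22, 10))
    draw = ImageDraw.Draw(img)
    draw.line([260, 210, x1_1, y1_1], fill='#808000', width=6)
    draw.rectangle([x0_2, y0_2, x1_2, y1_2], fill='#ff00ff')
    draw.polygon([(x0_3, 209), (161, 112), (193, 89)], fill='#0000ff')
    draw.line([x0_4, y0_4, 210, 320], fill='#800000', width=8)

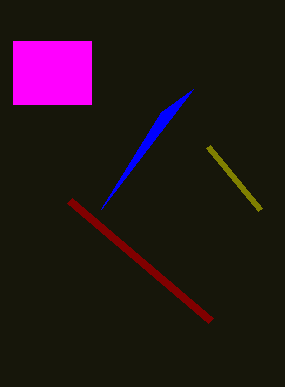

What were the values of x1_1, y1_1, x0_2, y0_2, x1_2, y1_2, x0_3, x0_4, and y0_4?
x1_1 = 208
y1_1 = 147
x0_2 = 13
y0_2 = 41
x1_2 = 91
y1_2 = 104
x0_3 = 101
x0_4 = 69
y0_4 = 200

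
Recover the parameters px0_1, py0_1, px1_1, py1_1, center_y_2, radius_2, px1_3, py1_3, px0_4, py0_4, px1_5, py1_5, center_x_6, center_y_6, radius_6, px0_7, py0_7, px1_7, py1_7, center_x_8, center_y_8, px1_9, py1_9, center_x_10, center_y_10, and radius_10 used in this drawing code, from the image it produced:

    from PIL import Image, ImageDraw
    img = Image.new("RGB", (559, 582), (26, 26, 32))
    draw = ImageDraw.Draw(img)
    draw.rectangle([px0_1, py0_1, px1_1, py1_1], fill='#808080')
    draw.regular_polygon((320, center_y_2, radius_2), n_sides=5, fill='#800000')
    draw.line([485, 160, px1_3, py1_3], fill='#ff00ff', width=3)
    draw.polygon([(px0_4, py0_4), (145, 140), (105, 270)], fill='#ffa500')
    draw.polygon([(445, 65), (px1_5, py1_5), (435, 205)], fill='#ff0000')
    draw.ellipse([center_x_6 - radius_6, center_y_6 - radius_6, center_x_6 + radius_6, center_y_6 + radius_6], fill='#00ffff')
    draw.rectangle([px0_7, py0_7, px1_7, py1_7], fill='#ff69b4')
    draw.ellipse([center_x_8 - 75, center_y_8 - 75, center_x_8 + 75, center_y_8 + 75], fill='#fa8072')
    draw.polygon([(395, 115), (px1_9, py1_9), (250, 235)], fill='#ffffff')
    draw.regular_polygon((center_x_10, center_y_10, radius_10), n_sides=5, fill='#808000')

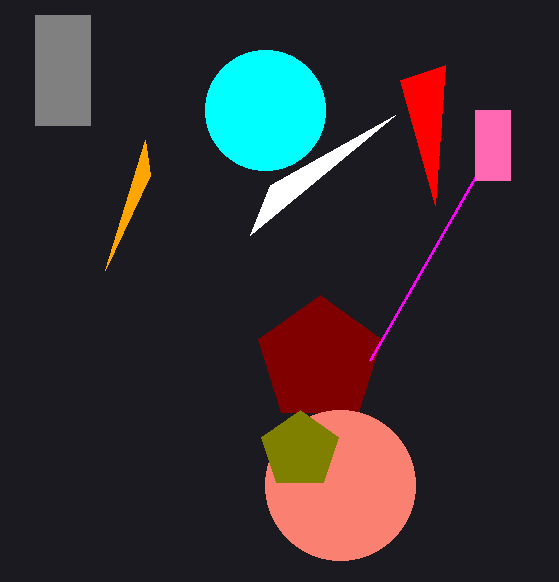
px0_1 = 35
py0_1 = 15
px1_1 = 90
py1_1 = 125
center_y_2 = 360
radius_2 = 65
px1_3 = 370
py1_3 = 360
px0_4 = 150
py0_4 = 175
px1_5 = 400
py1_5 = 80
center_x_6 = 265
center_y_6 = 110
radius_6 = 60
px0_7 = 475
py0_7 = 110
px1_7 = 510
py1_7 = 180
center_x_8 = 340
center_y_8 = 485
px1_9 = 270
py1_9 = 185
center_x_10 = 300
center_y_10 = 450
radius_10 = 40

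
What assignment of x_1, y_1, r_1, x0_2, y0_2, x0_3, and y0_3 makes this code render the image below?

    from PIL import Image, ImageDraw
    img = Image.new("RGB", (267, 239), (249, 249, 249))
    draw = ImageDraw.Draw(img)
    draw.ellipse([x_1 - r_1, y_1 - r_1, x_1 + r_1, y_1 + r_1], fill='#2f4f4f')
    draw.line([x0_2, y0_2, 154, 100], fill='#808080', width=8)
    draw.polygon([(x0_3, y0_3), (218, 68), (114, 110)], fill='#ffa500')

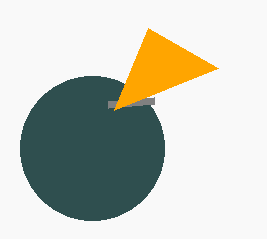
x_1 = 92; y_1 = 148; r_1 = 72; x0_2 = 108; y0_2 = 104; x0_3 = 148; y0_3 = 28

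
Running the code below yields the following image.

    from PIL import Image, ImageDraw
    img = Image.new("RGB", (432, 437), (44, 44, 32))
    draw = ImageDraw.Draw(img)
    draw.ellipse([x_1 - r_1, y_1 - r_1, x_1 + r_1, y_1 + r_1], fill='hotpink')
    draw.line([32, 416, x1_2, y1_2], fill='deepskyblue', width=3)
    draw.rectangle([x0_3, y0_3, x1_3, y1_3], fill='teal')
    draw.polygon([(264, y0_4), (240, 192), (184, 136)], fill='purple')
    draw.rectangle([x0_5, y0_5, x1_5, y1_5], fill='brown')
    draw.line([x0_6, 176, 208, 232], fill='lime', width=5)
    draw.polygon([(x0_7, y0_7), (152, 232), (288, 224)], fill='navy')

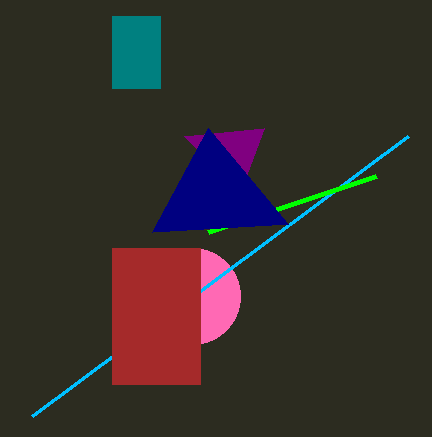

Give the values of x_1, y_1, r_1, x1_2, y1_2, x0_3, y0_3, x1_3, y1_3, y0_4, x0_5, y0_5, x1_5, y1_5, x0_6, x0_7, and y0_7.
x_1 = 192; y_1 = 296; r_1 = 48; x1_2 = 408; y1_2 = 136; x0_3 = 112; y0_3 = 16; x1_3 = 160; y1_3 = 88; y0_4 = 128; x0_5 = 112; y0_5 = 248; x1_5 = 200; y1_5 = 384; x0_6 = 376; x0_7 = 208; y0_7 = 128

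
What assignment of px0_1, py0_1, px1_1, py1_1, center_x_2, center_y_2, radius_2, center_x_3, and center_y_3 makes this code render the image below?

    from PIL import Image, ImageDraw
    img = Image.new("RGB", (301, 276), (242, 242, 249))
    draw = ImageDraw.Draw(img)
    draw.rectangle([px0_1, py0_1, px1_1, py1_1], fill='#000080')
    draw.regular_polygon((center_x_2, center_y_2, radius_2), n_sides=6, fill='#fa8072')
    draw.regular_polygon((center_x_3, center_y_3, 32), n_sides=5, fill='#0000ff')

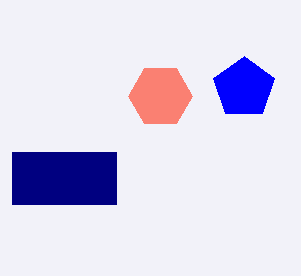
px0_1 = 12, py0_1 = 152, px1_1 = 116, py1_1 = 204, center_x_2 = 160, center_y_2 = 96, radius_2 = 32, center_x_3 = 244, center_y_3 = 88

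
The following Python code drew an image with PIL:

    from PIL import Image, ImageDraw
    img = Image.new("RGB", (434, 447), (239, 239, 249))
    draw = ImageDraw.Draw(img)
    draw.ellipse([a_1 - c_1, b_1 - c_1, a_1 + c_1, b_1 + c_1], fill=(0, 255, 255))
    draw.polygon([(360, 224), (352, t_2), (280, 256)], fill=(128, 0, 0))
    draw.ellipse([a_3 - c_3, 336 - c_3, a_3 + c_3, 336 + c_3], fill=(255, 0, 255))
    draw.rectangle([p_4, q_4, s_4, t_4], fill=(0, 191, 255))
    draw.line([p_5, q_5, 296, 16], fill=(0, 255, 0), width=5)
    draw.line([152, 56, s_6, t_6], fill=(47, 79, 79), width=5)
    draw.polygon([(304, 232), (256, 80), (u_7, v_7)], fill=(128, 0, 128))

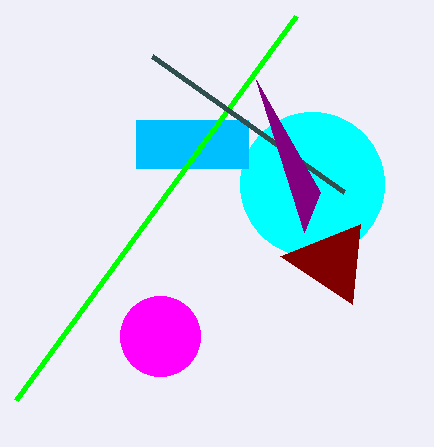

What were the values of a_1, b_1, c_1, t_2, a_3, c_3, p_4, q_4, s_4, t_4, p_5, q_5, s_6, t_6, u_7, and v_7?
a_1 = 312
b_1 = 184
c_1 = 72
t_2 = 304
a_3 = 160
c_3 = 40
p_4 = 136
q_4 = 120
s_4 = 248
t_4 = 168
p_5 = 16
q_5 = 400
s_6 = 344
t_6 = 192
u_7 = 320
v_7 = 192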